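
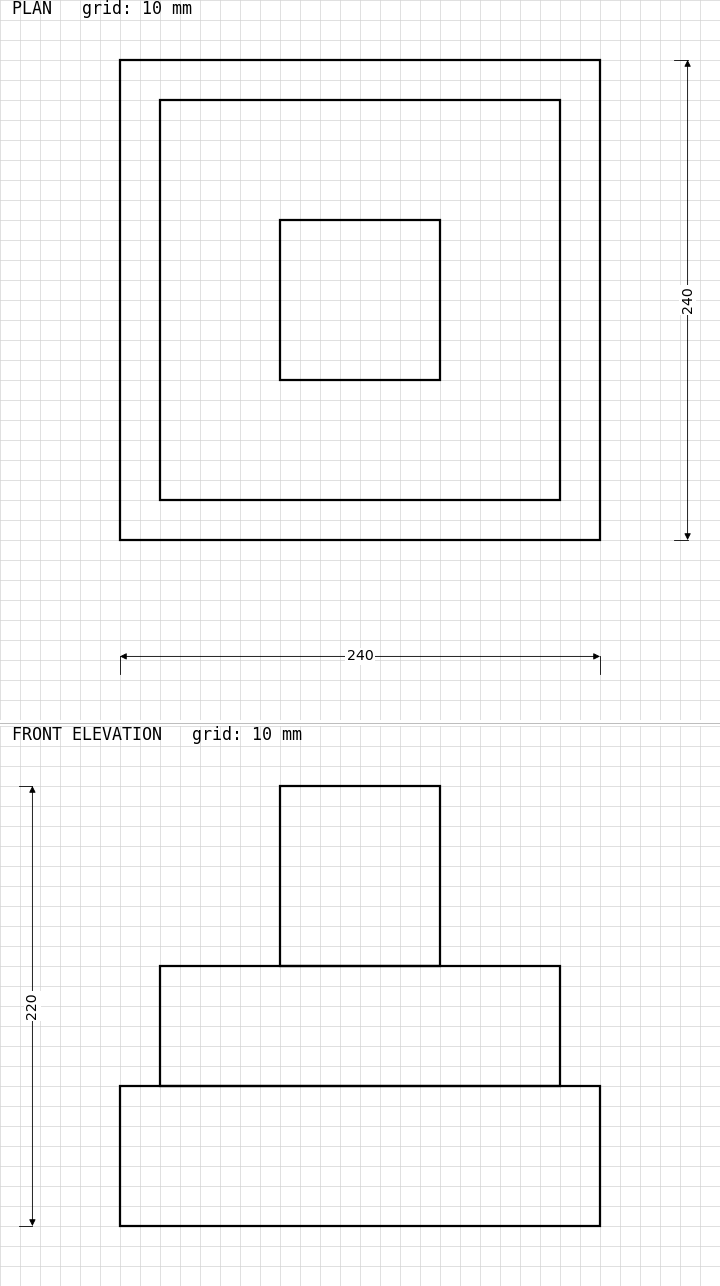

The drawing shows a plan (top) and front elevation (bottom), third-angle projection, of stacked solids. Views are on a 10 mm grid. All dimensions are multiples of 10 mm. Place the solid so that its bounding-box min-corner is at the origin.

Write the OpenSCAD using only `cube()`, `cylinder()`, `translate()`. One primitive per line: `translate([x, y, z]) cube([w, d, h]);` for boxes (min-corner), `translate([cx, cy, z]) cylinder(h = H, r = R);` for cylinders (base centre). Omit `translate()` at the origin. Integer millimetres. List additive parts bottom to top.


cube([240, 240, 70]);
translate([20, 20, 70]) cube([200, 200, 60]);
translate([80, 80, 130]) cube([80, 80, 90]);


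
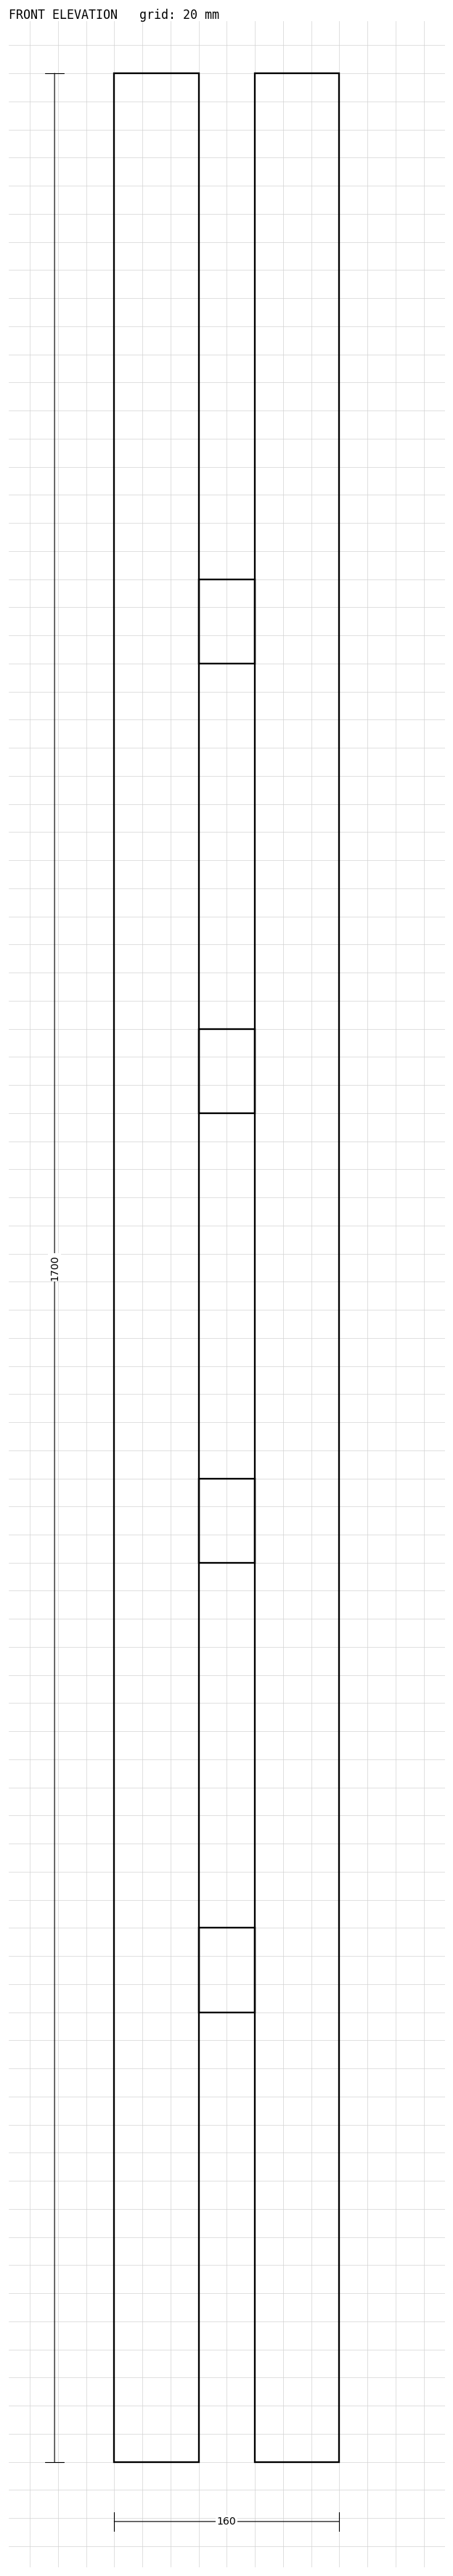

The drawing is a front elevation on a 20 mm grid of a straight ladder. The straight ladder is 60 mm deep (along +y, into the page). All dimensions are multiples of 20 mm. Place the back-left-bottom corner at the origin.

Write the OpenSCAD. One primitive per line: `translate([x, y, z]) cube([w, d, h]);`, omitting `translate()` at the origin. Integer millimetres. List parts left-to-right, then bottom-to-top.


cube([60, 60, 1700]);
translate([60, 0, 320]) cube([40, 60, 60]);
translate([60, 0, 640]) cube([40, 60, 60]);
translate([60, 0, 960]) cube([40, 60, 60]);
translate([60, 0, 1280]) cube([40, 60, 60]);
translate([100, 0, 0]) cube([60, 60, 1700]);


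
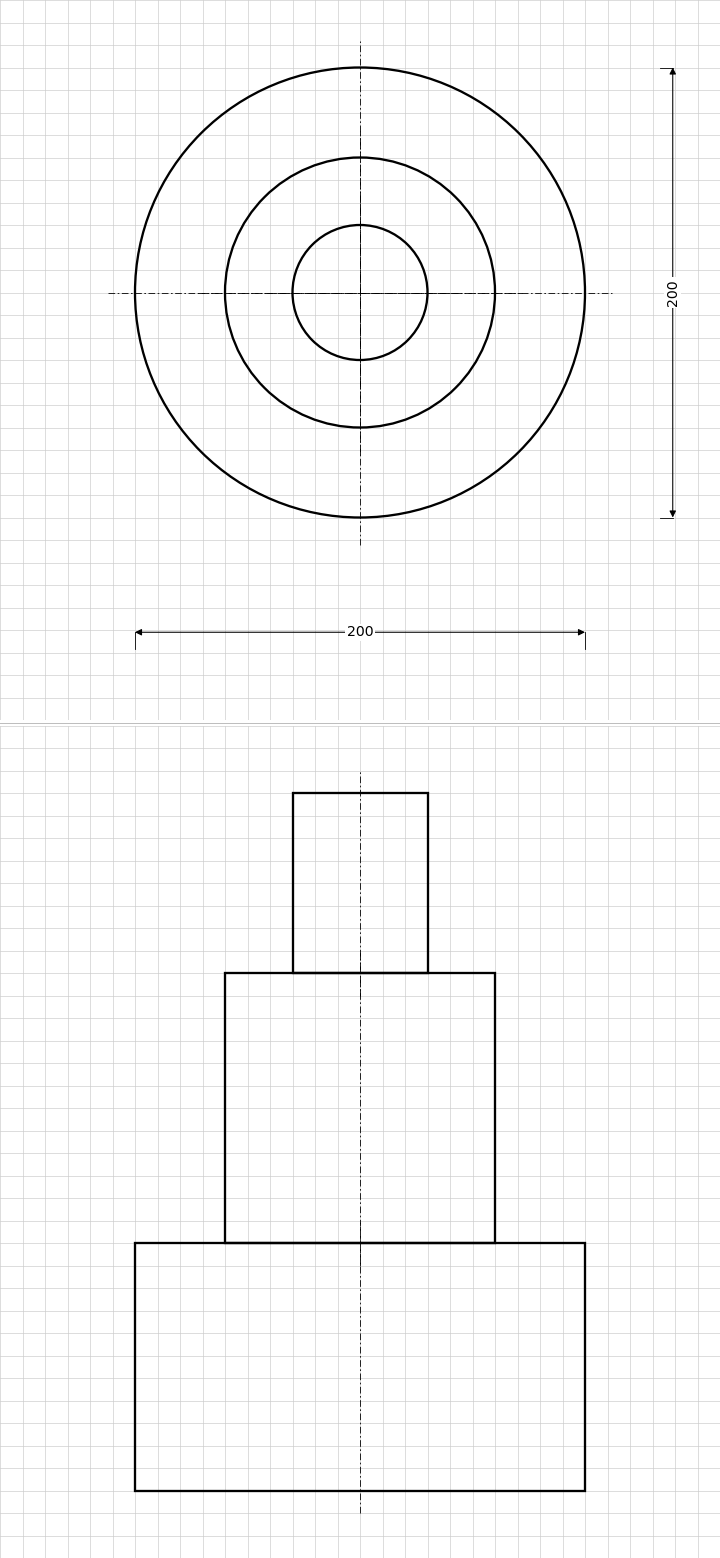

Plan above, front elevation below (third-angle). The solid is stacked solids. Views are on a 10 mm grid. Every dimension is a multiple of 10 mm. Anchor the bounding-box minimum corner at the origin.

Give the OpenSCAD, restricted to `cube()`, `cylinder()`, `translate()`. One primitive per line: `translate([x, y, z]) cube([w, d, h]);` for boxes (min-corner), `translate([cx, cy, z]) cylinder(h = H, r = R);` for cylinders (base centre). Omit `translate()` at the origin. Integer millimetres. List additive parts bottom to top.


translate([100, 100, 0]) cylinder(h = 110, r = 100);
translate([100, 100, 110]) cylinder(h = 120, r = 60);
translate([100, 100, 230]) cylinder(h = 80, r = 30);


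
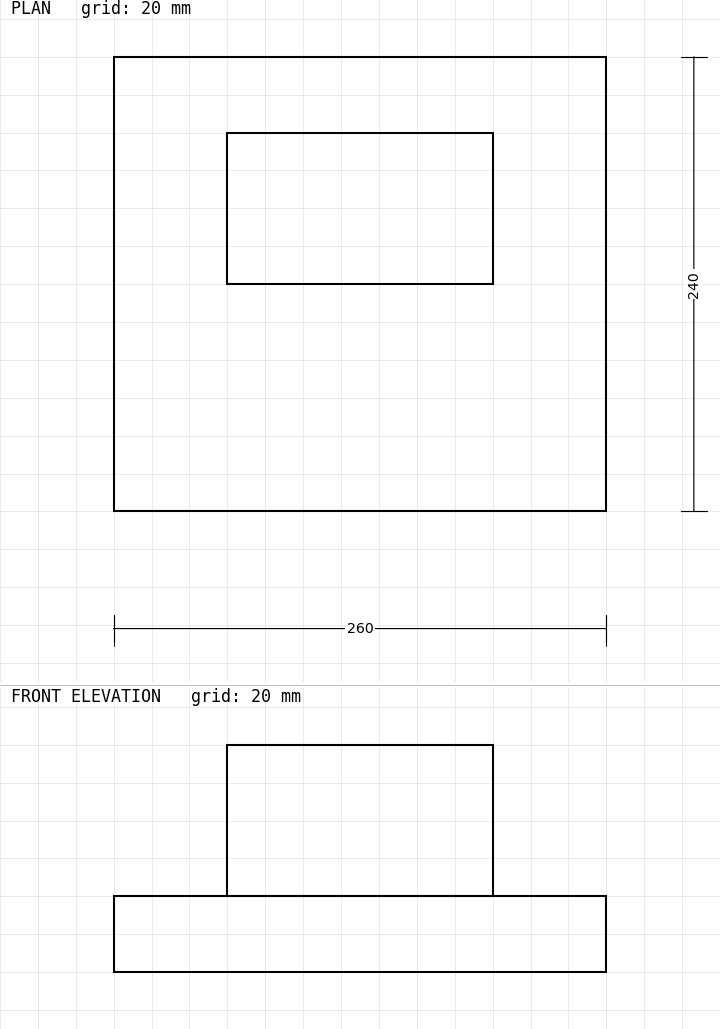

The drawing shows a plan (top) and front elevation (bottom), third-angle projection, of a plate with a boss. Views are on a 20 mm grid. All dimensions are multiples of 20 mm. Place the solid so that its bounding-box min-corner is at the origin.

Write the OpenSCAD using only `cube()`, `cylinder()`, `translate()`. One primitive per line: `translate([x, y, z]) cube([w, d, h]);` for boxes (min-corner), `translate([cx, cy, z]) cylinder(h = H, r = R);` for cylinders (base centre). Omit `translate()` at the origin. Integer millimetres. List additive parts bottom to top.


cube([260, 240, 40]);
translate([60, 120, 40]) cube([140, 80, 80]);


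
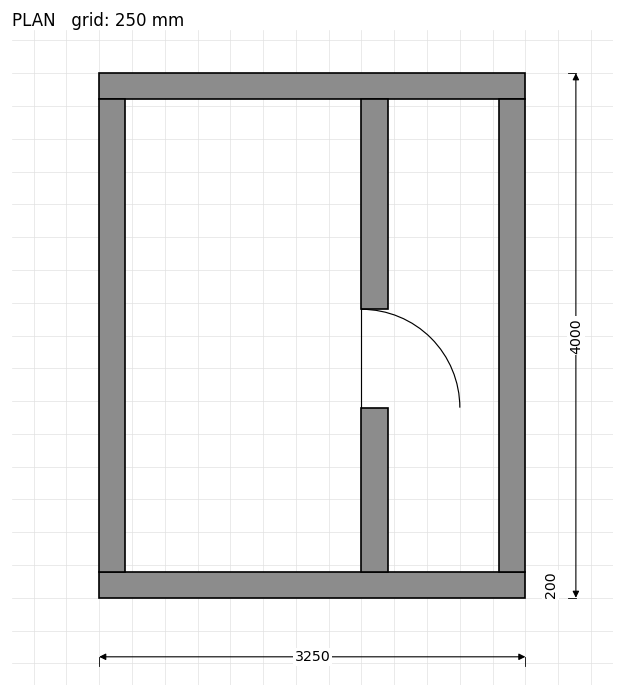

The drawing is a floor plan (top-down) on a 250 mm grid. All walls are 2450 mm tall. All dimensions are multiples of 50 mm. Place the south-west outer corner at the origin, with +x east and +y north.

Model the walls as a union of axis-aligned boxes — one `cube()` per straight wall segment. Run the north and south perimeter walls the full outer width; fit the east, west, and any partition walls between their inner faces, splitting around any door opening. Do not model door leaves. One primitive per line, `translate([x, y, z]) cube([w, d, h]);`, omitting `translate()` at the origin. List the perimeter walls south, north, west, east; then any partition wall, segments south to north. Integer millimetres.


cube([3250, 200, 2450]);
translate([0, 3800, 0]) cube([3250, 200, 2450]);
translate([0, 200, 0]) cube([200, 3600, 2450]);
translate([3050, 200, 0]) cube([200, 3600, 2450]);
translate([2000, 200, 0]) cube([200, 1250, 2450]);
translate([2000, 2200, 0]) cube([200, 1600, 2450]);


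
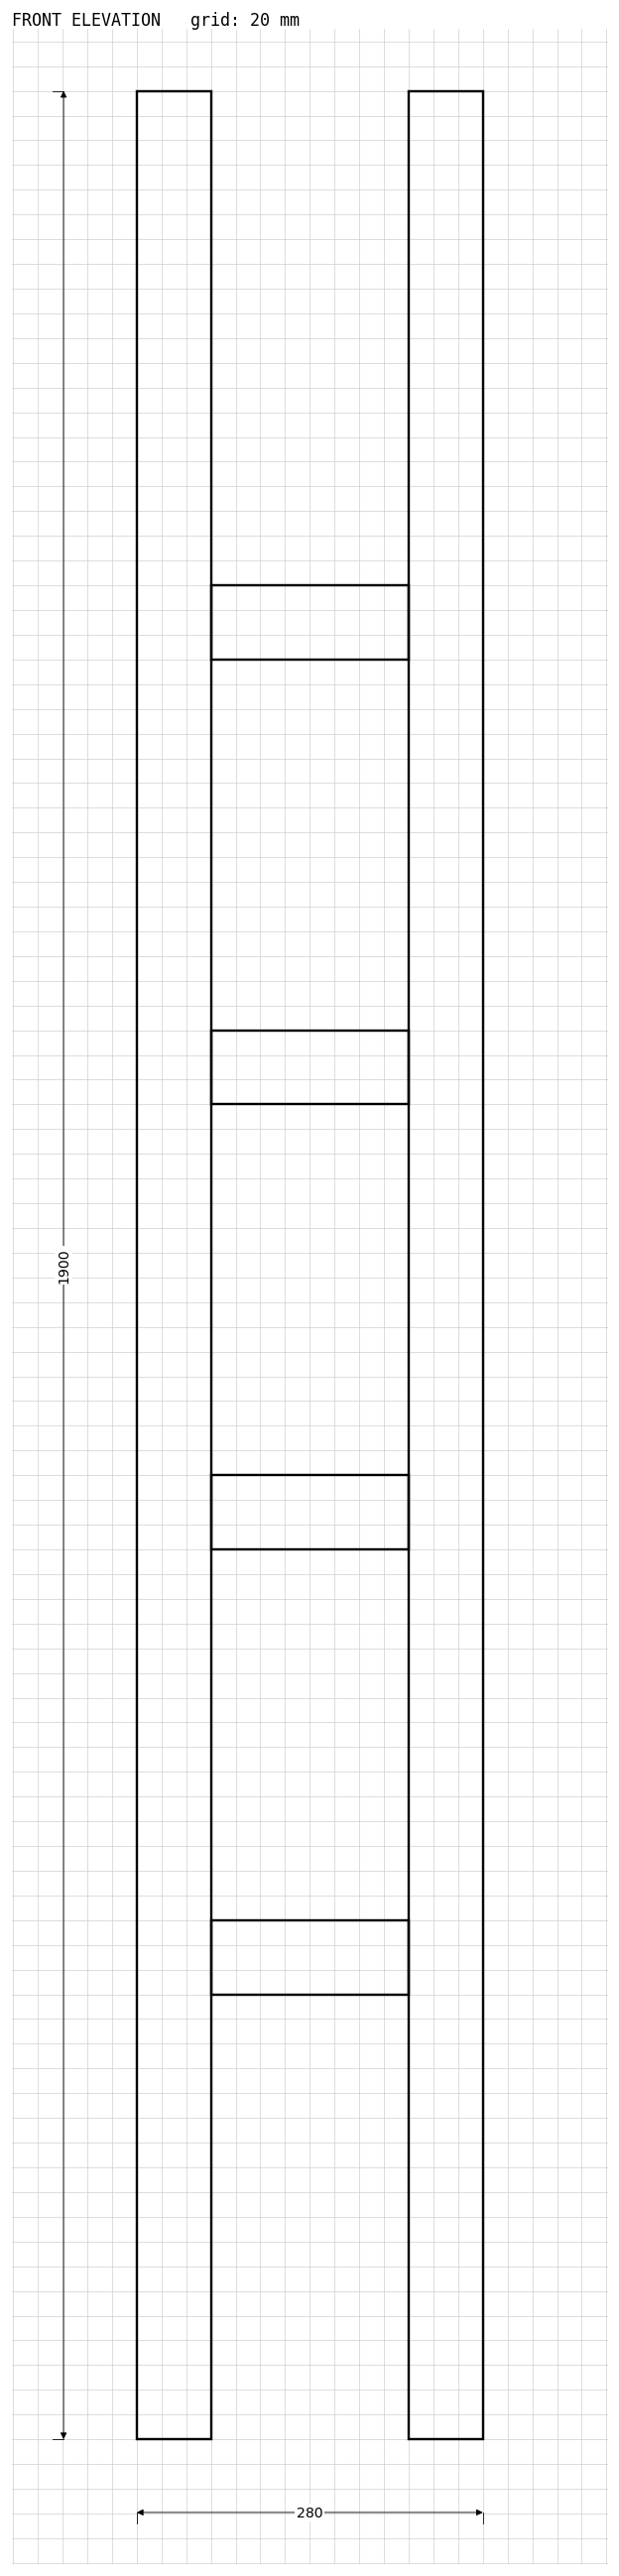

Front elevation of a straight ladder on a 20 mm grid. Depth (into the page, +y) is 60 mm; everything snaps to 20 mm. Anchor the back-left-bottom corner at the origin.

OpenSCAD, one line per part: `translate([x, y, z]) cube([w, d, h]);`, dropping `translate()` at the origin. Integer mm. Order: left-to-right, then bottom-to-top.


cube([60, 60, 1900]);
translate([60, 0, 360]) cube([160, 60, 60]);
translate([60, 0, 720]) cube([160, 60, 60]);
translate([60, 0, 1080]) cube([160, 60, 60]);
translate([60, 0, 1440]) cube([160, 60, 60]);
translate([220, 0, 0]) cube([60, 60, 1900]);


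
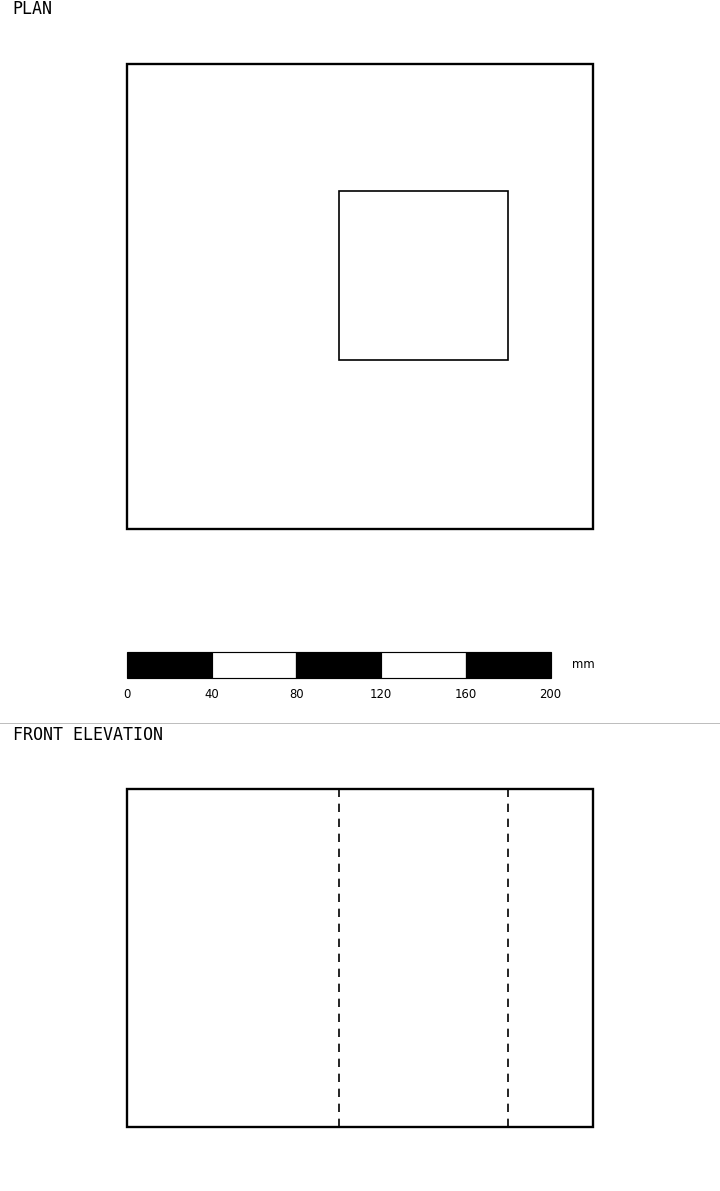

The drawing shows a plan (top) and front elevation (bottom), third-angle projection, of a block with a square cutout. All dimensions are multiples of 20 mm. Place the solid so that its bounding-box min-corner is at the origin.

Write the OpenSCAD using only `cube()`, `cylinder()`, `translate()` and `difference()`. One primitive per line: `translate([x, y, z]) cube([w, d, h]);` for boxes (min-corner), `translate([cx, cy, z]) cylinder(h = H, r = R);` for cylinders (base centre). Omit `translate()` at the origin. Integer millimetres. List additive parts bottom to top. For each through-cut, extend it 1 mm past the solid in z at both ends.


difference() {
  cube([220, 220, 160]);
  translate([100, 80, -1]) cube([80, 80, 162]);
}


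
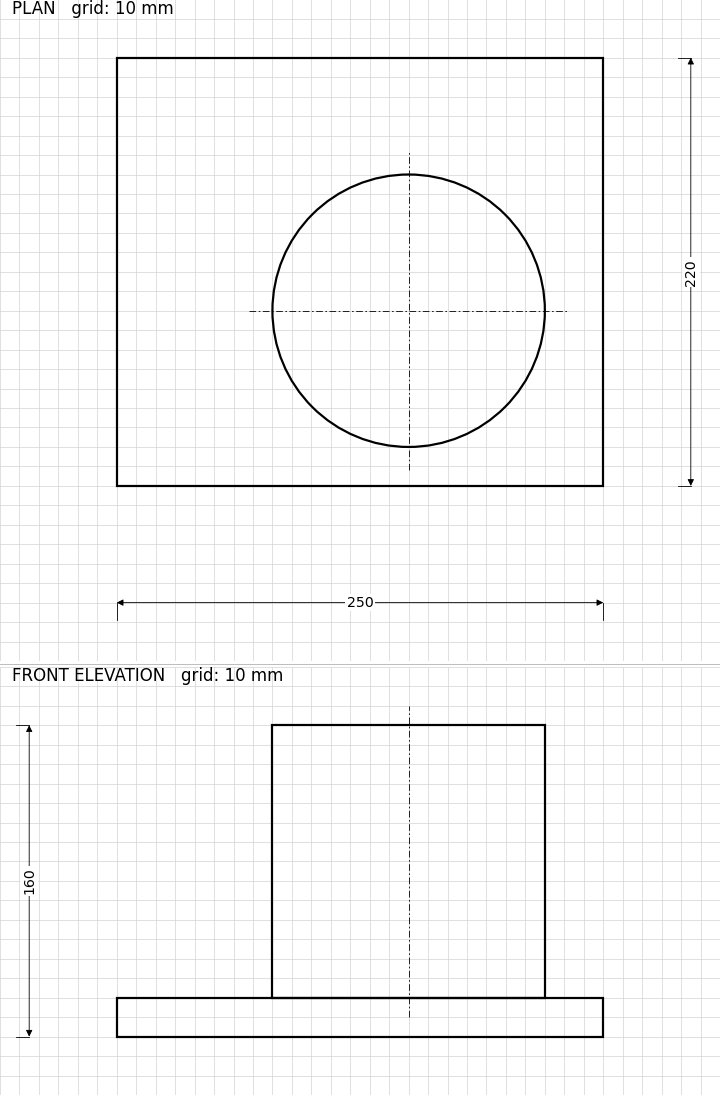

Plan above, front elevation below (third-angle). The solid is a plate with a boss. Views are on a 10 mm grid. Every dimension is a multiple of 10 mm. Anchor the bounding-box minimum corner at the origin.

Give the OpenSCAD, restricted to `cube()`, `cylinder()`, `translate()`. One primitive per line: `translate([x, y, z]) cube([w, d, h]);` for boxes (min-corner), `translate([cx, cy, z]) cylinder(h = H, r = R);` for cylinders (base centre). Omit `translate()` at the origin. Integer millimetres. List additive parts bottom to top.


cube([250, 220, 20]);
translate([150, 90, 20]) cylinder(h = 140, r = 70);


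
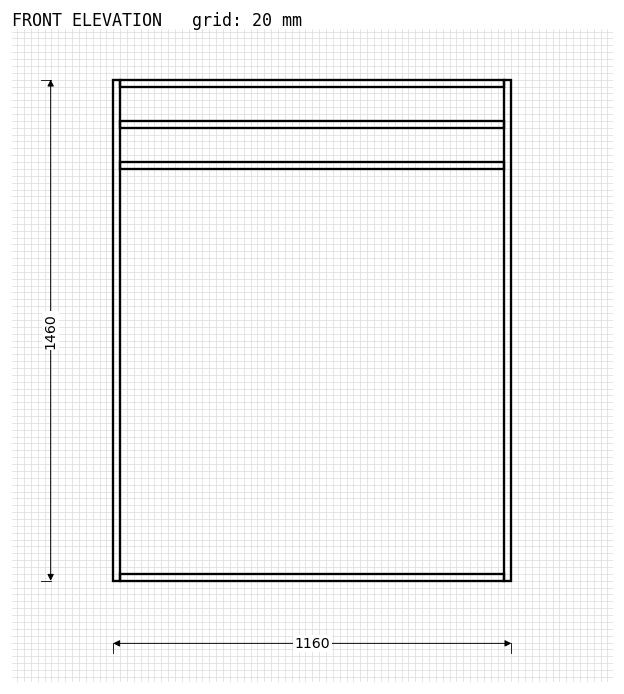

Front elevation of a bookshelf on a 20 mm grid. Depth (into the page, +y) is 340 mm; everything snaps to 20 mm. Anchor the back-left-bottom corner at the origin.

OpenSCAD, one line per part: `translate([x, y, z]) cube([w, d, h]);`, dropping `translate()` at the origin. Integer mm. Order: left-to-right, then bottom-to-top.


cube([20, 340, 1460]);
translate([20, 0, 0]) cube([1120, 340, 20]);
translate([20, 0, 1200]) cube([1120, 340, 20]);
translate([20, 0, 1320]) cube([1120, 340, 20]);
translate([20, 0, 1440]) cube([1120, 340, 20]);
translate([1140, 0, 0]) cube([20, 340, 1460]);


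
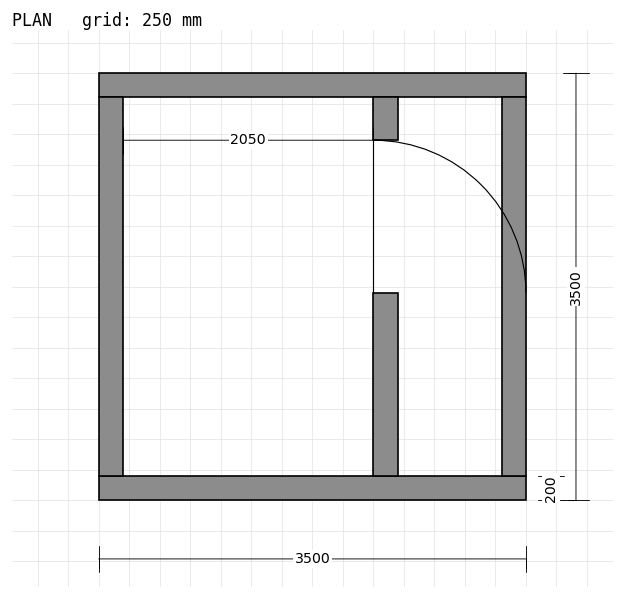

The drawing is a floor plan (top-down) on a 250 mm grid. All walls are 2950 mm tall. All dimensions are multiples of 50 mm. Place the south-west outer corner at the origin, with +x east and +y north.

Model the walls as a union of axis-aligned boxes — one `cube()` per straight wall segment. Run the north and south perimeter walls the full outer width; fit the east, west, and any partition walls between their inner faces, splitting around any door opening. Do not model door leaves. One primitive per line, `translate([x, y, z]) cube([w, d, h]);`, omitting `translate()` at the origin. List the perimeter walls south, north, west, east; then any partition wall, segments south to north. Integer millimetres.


cube([3500, 200, 2950]);
translate([0, 3300, 0]) cube([3500, 200, 2950]);
translate([0, 200, 0]) cube([200, 3100, 2950]);
translate([3300, 200, 0]) cube([200, 3100, 2950]);
translate([2250, 200, 0]) cube([200, 1500, 2950]);
translate([2250, 2950, 0]) cube([200, 350, 2950]);


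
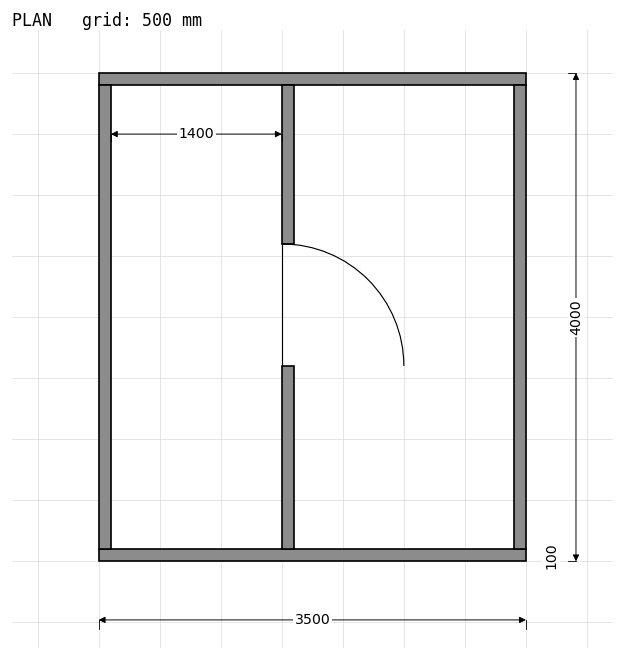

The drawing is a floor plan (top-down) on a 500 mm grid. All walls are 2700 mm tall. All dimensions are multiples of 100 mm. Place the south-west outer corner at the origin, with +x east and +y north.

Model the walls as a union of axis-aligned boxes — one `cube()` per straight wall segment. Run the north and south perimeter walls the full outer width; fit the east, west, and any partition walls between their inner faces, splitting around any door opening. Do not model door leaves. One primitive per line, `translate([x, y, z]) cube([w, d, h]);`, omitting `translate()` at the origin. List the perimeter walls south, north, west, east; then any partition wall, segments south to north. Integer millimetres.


cube([3500, 100, 2700]);
translate([0, 3900, 0]) cube([3500, 100, 2700]);
translate([0, 100, 0]) cube([100, 3800, 2700]);
translate([3400, 100, 0]) cube([100, 3800, 2700]);
translate([1500, 100, 0]) cube([100, 1500, 2700]);
translate([1500, 2600, 0]) cube([100, 1300, 2700]);


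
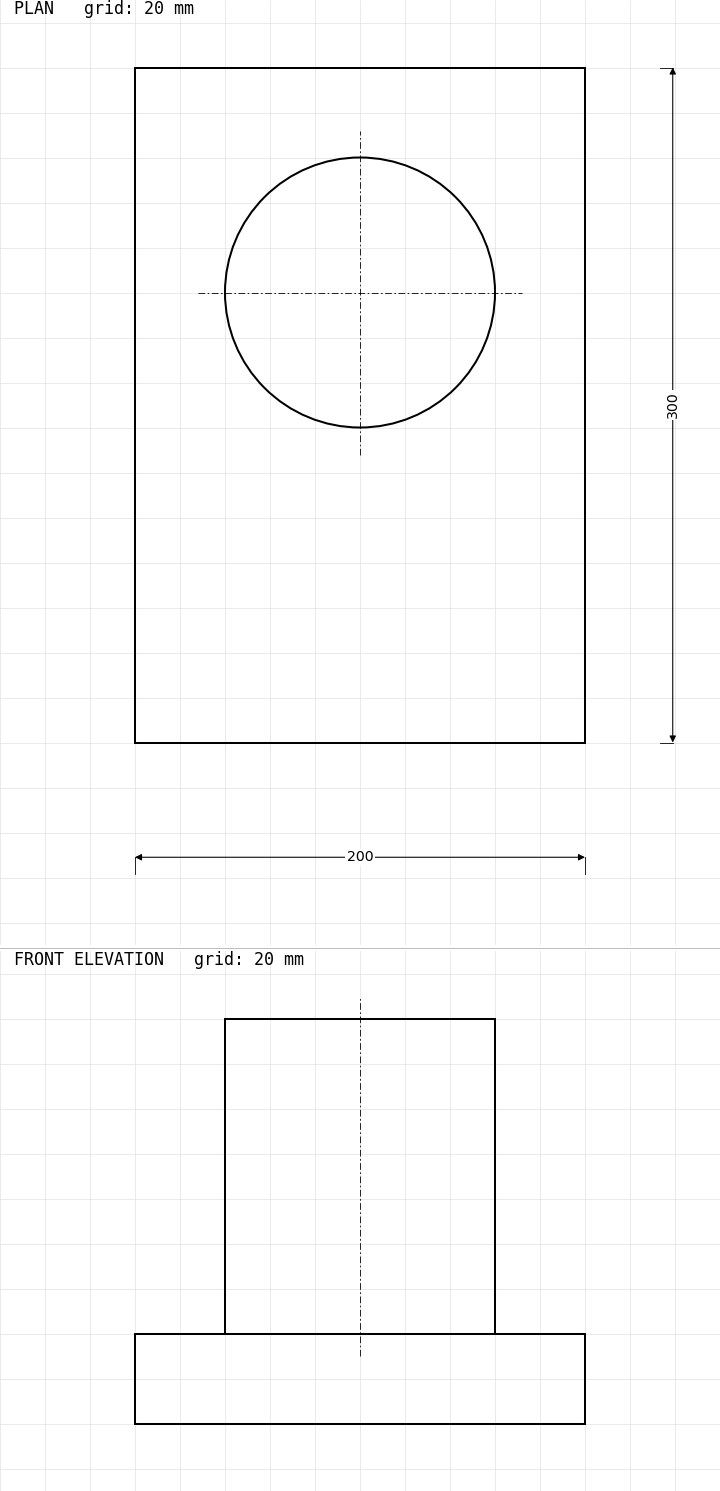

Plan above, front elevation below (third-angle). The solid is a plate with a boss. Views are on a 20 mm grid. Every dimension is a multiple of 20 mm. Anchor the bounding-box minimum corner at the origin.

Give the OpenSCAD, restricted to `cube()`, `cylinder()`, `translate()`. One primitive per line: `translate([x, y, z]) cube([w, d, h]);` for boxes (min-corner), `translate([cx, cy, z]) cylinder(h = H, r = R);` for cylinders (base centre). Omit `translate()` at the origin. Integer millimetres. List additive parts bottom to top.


cube([200, 300, 40]);
translate([100, 200, 40]) cylinder(h = 140, r = 60);


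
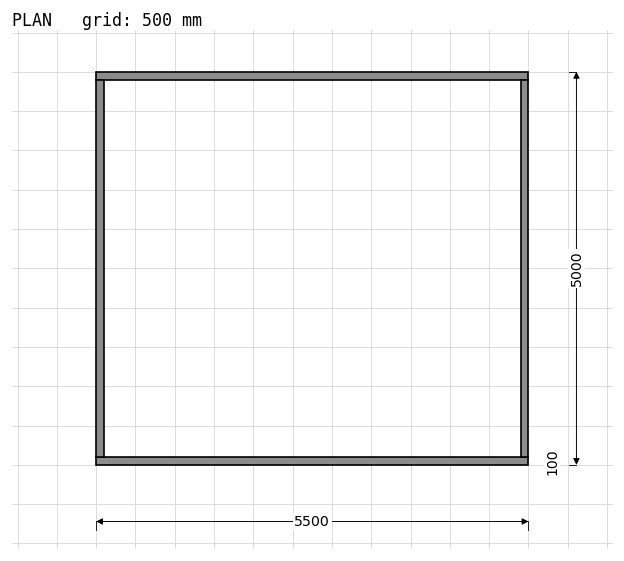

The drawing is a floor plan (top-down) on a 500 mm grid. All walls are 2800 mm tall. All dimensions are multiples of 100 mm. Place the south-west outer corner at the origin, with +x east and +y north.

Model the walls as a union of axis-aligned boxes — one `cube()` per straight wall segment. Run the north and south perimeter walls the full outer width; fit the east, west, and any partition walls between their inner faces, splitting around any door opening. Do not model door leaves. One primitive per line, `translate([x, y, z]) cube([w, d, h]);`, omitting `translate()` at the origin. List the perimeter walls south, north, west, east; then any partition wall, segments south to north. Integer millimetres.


cube([5500, 100, 2800]);
translate([0, 4900, 0]) cube([5500, 100, 2800]);
translate([0, 100, 0]) cube([100, 4800, 2800]);
translate([5400, 100, 0]) cube([100, 4800, 2800]);


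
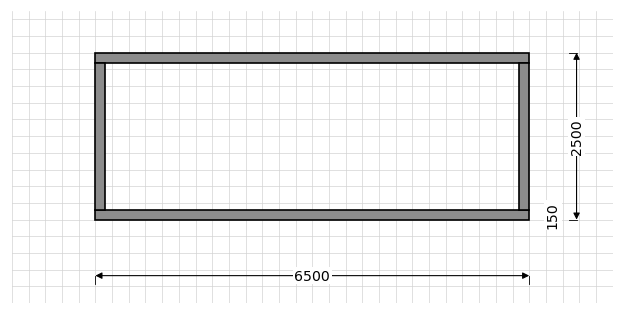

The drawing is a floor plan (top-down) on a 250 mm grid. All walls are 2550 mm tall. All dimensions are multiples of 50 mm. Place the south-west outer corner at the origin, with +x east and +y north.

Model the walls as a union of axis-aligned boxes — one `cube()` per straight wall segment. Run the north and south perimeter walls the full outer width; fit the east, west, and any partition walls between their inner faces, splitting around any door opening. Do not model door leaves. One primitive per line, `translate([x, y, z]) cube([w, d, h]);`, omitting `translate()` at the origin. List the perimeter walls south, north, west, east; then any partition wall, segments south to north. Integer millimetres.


cube([6500, 150, 2550]);
translate([0, 2350, 0]) cube([6500, 150, 2550]);
translate([0, 150, 0]) cube([150, 2200, 2550]);
translate([6350, 150, 0]) cube([150, 2200, 2550]);


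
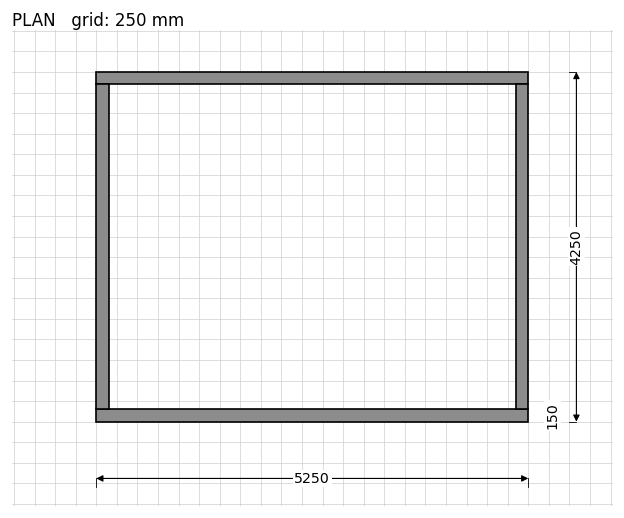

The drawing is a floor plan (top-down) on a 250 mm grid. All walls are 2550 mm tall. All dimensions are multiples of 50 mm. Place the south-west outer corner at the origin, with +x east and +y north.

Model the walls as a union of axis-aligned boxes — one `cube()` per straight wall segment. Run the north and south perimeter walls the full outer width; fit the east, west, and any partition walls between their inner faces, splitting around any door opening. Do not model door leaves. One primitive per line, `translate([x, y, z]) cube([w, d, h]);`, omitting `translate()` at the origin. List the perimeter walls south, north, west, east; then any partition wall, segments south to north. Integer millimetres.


cube([5250, 150, 2550]);
translate([0, 4100, 0]) cube([5250, 150, 2550]);
translate([0, 150, 0]) cube([150, 3950, 2550]);
translate([5100, 150, 0]) cube([150, 3950, 2550]);


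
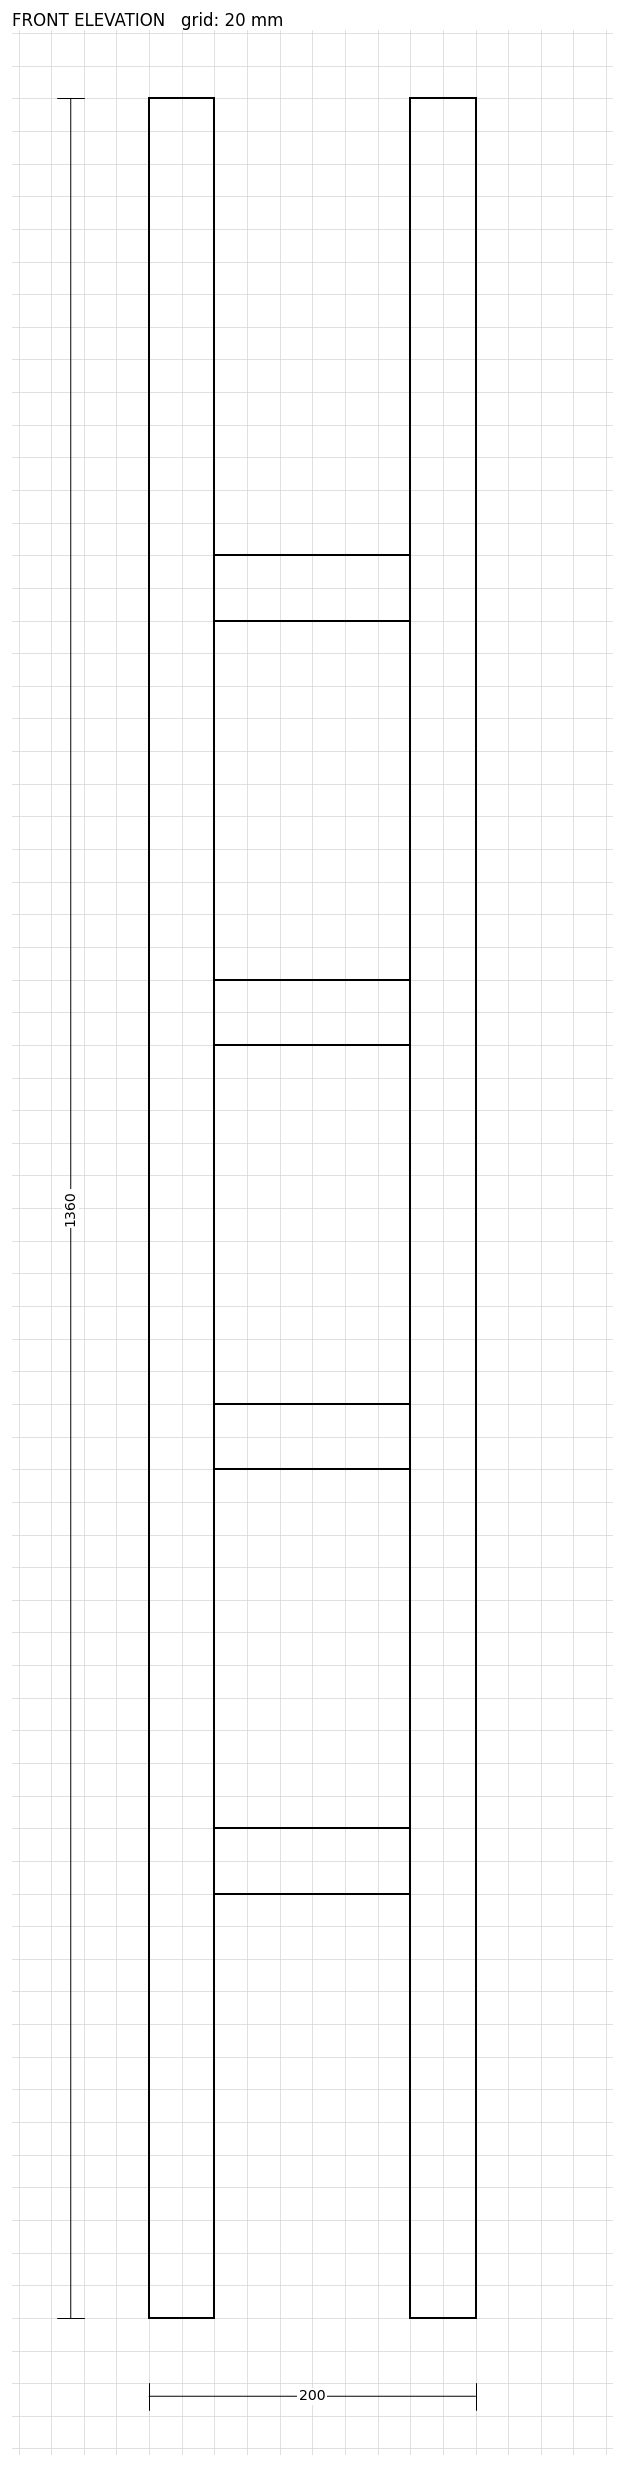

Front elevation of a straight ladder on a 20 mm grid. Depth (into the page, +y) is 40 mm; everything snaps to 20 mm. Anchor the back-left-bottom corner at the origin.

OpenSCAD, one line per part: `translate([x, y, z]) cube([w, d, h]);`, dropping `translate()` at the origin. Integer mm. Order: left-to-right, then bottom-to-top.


cube([40, 40, 1360]);
translate([40, 0, 260]) cube([120, 40, 40]);
translate([40, 0, 520]) cube([120, 40, 40]);
translate([40, 0, 780]) cube([120, 40, 40]);
translate([40, 0, 1040]) cube([120, 40, 40]);
translate([160, 0, 0]) cube([40, 40, 1360]);


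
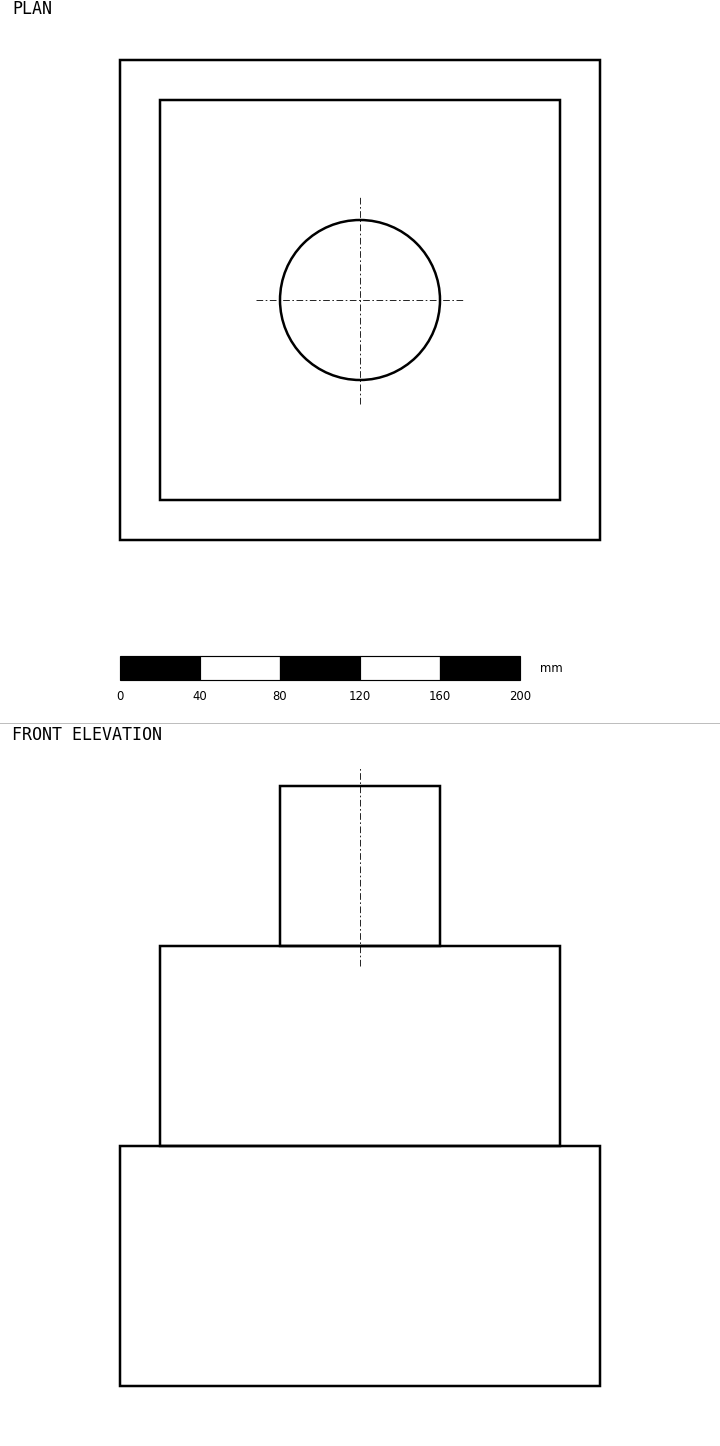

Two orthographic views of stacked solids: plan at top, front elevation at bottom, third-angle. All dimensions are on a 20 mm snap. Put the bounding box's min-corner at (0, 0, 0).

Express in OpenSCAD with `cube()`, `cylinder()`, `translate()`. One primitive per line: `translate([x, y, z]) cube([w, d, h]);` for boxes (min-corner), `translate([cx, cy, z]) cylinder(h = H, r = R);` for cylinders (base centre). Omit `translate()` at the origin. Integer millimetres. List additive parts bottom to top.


cube([240, 240, 120]);
translate([20, 20, 120]) cube([200, 200, 100]);
translate([120, 120, 220]) cylinder(h = 80, r = 40);


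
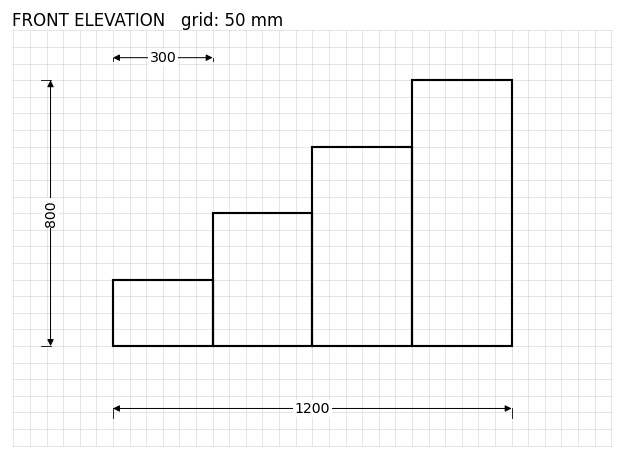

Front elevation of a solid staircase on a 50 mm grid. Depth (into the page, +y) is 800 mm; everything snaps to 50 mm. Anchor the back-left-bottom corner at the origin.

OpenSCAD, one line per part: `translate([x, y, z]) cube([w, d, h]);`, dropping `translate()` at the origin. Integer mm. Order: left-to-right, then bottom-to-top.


cube([300, 800, 200]);
translate([300, 0, 0]) cube([300, 800, 400]);
translate([600, 0, 0]) cube([300, 800, 600]);
translate([900, 0, 0]) cube([300, 800, 800]);


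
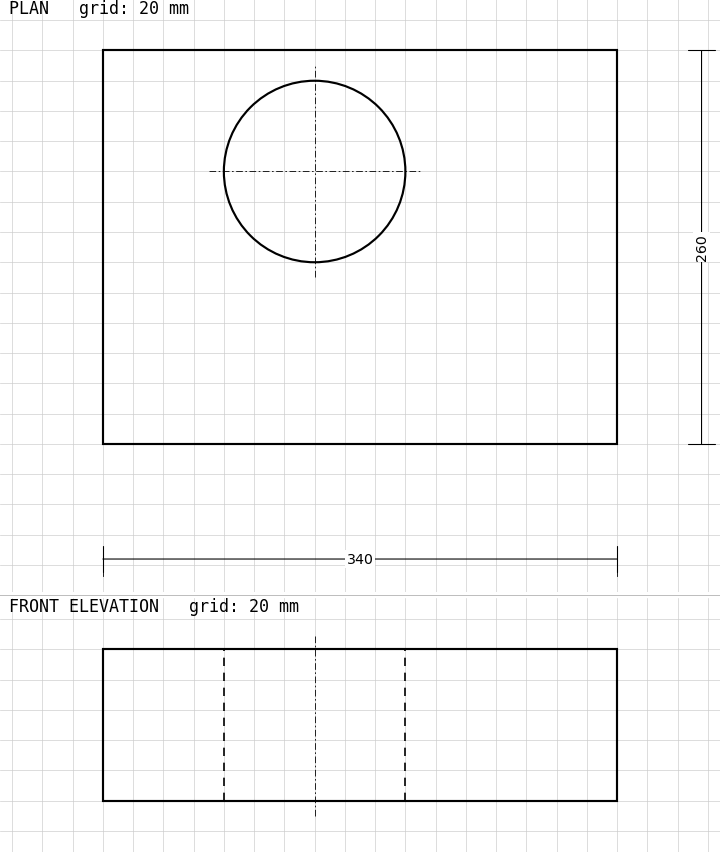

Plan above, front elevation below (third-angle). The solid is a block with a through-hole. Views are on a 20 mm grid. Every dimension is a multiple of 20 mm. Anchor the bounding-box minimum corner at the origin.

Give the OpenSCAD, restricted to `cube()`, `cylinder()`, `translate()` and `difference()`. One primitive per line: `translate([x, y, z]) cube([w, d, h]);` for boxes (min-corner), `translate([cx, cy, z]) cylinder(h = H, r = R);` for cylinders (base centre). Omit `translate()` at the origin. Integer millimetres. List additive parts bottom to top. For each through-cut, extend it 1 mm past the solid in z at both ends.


difference() {
  cube([340, 260, 100]);
  translate([140, 180, -1]) cylinder(h = 102, r = 60);
}


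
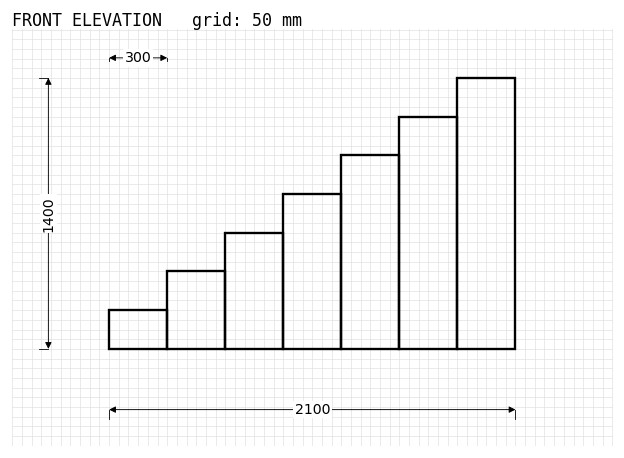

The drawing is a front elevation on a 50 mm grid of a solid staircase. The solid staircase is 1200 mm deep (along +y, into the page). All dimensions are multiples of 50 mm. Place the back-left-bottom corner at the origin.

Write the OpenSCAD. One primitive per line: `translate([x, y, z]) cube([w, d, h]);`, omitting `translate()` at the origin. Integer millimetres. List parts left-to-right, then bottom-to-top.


cube([300, 1200, 200]);
translate([300, 0, 0]) cube([300, 1200, 400]);
translate([600, 0, 0]) cube([300, 1200, 600]);
translate([900, 0, 0]) cube([300, 1200, 800]);
translate([1200, 0, 0]) cube([300, 1200, 1000]);
translate([1500, 0, 0]) cube([300, 1200, 1200]);
translate([1800, 0, 0]) cube([300, 1200, 1400]);


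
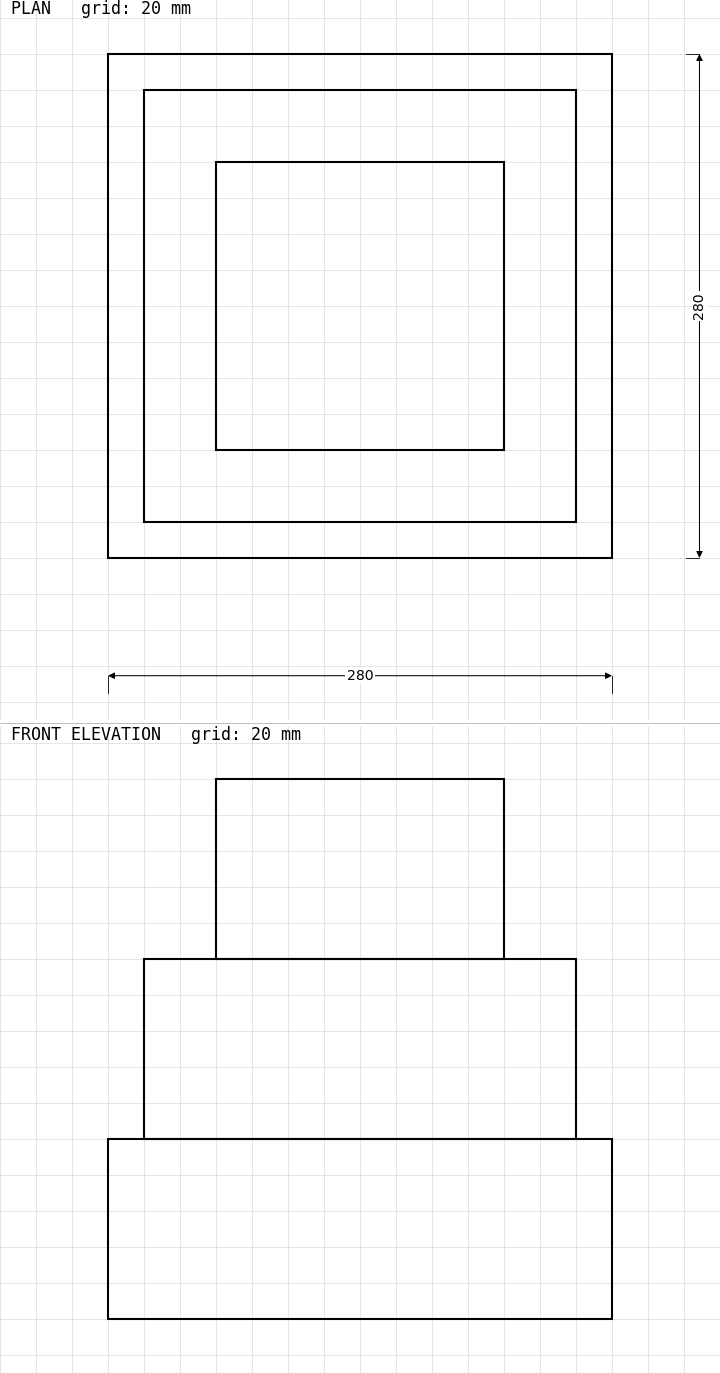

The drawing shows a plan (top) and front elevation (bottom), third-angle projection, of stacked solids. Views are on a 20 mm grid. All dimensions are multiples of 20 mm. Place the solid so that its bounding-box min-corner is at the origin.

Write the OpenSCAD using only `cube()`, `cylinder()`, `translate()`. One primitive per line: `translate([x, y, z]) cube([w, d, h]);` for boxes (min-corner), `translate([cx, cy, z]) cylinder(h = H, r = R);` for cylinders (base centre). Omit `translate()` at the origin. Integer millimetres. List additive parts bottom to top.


cube([280, 280, 100]);
translate([20, 20, 100]) cube([240, 240, 100]);
translate([60, 60, 200]) cube([160, 160, 100]);


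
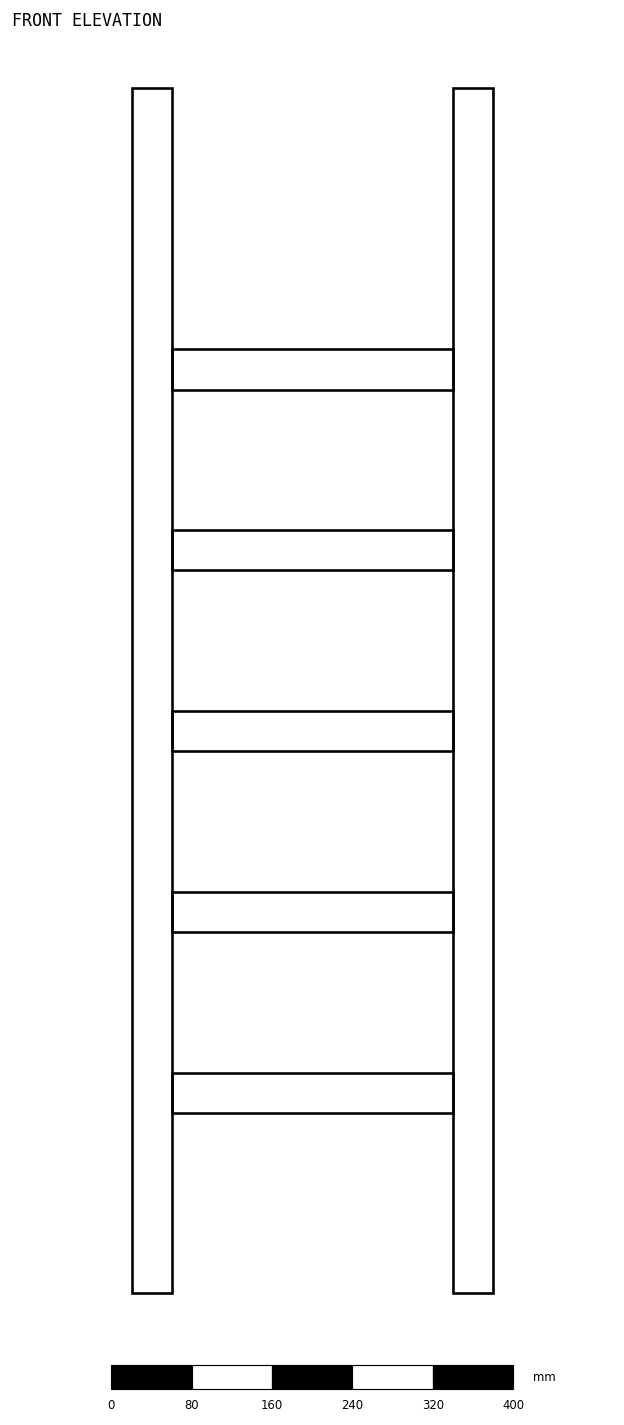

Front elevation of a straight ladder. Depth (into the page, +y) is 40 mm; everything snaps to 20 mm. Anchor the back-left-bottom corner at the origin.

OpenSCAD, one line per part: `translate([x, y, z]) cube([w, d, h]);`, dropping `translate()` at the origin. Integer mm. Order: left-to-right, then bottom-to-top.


cube([40, 40, 1200]);
translate([40, 0, 180]) cube([280, 40, 40]);
translate([40, 0, 360]) cube([280, 40, 40]);
translate([40, 0, 540]) cube([280, 40, 40]);
translate([40, 0, 720]) cube([280, 40, 40]);
translate([40, 0, 900]) cube([280, 40, 40]);
translate([320, 0, 0]) cube([40, 40, 1200]);


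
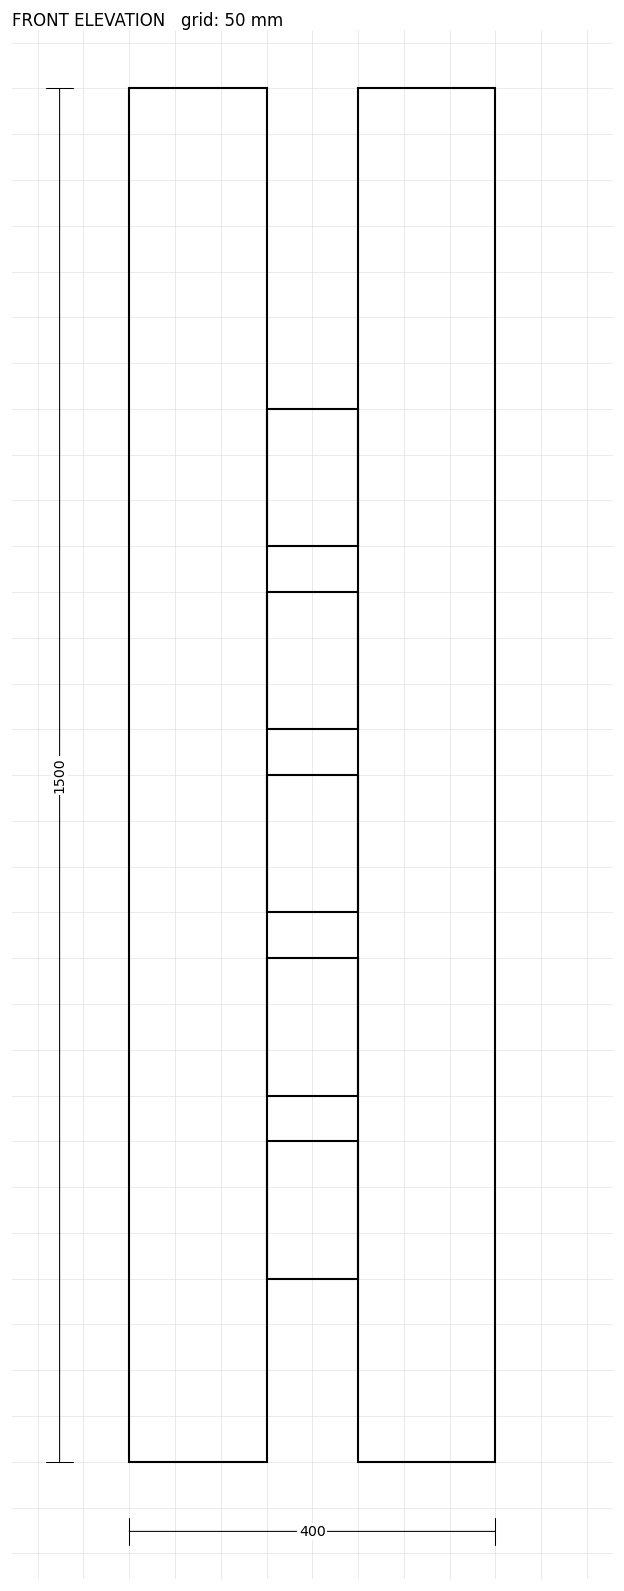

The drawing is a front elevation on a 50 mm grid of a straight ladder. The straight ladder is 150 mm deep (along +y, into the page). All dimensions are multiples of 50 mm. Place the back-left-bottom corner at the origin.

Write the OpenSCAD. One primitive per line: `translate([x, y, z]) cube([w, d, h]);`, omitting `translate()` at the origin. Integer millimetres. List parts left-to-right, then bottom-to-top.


cube([150, 150, 1500]);
translate([150, 0, 200]) cube([100, 150, 150]);
translate([150, 0, 400]) cube([100, 150, 150]);
translate([150, 0, 600]) cube([100, 150, 150]);
translate([150, 0, 800]) cube([100, 150, 150]);
translate([150, 0, 1000]) cube([100, 150, 150]);
translate([250, 0, 0]) cube([150, 150, 1500]);


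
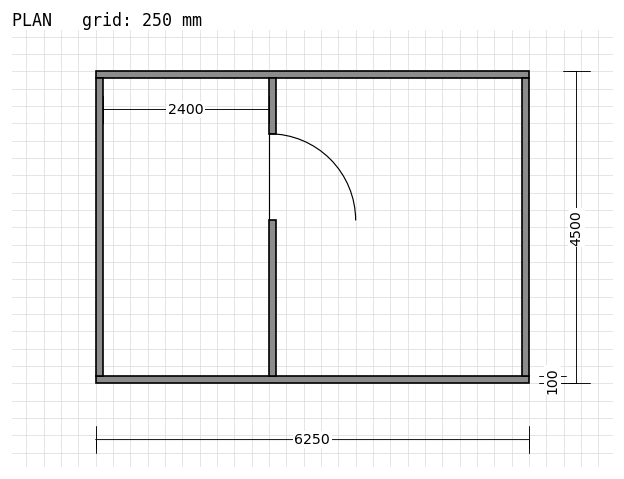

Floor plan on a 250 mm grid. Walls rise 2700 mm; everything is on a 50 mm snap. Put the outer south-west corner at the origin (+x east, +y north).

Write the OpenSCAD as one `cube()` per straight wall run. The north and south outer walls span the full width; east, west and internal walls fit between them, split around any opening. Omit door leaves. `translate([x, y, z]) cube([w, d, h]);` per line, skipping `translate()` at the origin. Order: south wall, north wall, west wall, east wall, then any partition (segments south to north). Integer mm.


cube([6250, 100, 2700]);
translate([0, 4400, 0]) cube([6250, 100, 2700]);
translate([0, 100, 0]) cube([100, 4300, 2700]);
translate([6150, 100, 0]) cube([100, 4300, 2700]);
translate([2500, 100, 0]) cube([100, 2250, 2700]);
translate([2500, 3600, 0]) cube([100, 800, 2700]);


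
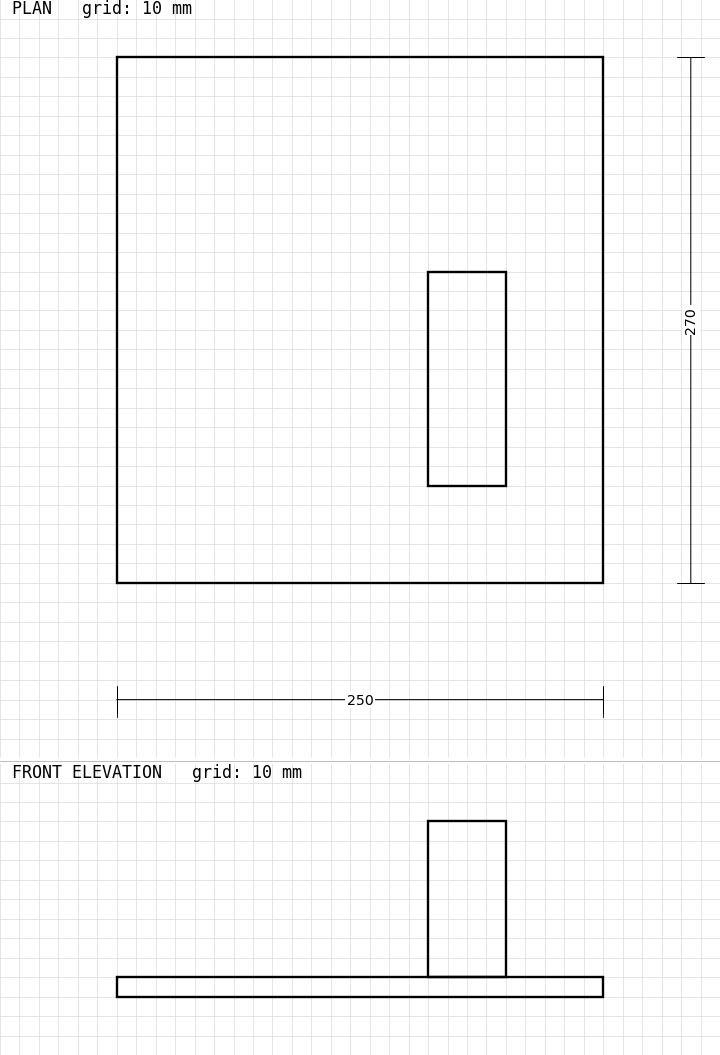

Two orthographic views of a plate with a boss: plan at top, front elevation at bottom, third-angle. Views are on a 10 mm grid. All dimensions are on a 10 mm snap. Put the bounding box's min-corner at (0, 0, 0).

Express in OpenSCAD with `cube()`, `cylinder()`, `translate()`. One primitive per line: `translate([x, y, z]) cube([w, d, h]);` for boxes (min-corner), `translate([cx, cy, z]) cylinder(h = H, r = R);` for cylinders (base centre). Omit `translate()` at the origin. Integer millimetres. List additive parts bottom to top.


cube([250, 270, 10]);
translate([160, 50, 10]) cube([40, 110, 80]);


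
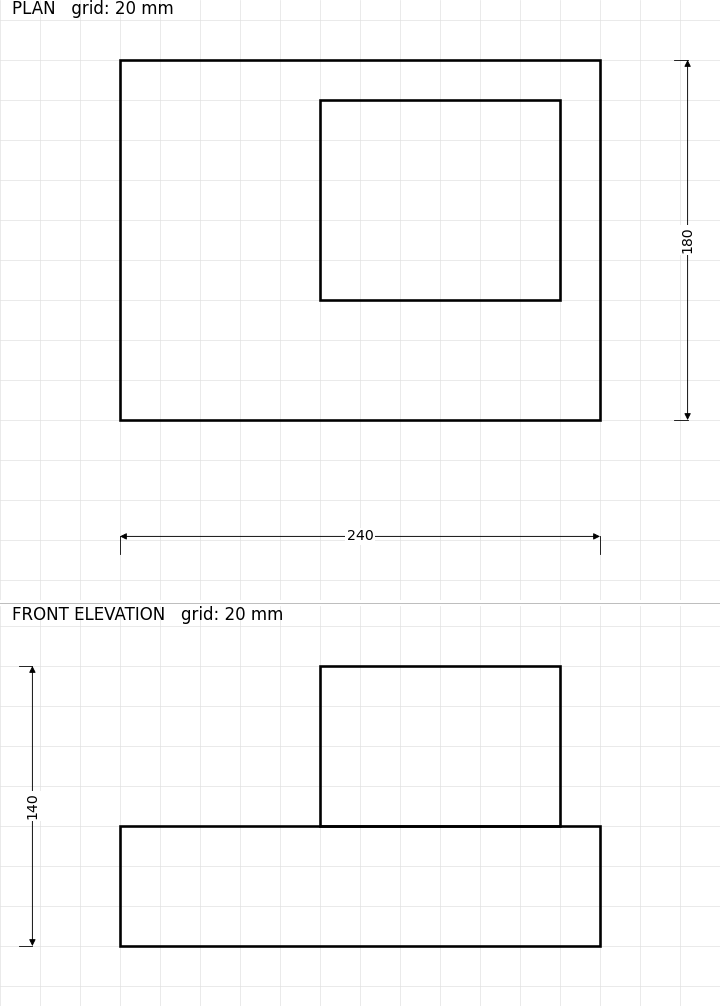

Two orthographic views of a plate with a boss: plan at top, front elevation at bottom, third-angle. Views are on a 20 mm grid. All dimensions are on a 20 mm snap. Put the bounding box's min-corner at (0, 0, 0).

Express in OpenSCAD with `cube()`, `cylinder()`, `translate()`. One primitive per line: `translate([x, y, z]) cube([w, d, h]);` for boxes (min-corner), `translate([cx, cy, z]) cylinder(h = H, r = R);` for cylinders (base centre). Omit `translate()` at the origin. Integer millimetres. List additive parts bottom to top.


cube([240, 180, 60]);
translate([100, 60, 60]) cube([120, 100, 80]);


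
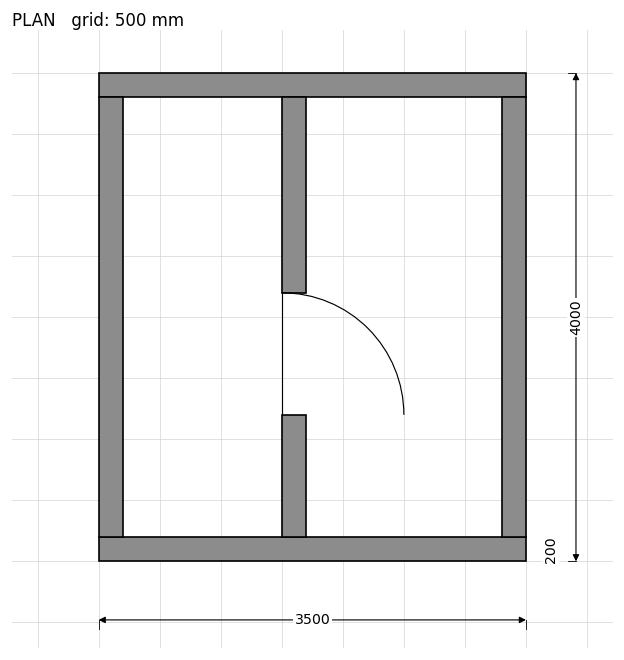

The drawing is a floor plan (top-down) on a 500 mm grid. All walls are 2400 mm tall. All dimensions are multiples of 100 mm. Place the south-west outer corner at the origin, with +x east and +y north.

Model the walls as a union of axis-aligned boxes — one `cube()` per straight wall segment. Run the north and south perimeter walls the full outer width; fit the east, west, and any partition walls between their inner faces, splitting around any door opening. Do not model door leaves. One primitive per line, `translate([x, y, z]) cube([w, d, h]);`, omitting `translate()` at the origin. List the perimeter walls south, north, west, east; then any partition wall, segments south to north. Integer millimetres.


cube([3500, 200, 2400]);
translate([0, 3800, 0]) cube([3500, 200, 2400]);
translate([0, 200, 0]) cube([200, 3600, 2400]);
translate([3300, 200, 0]) cube([200, 3600, 2400]);
translate([1500, 200, 0]) cube([200, 1000, 2400]);
translate([1500, 2200, 0]) cube([200, 1600, 2400]);


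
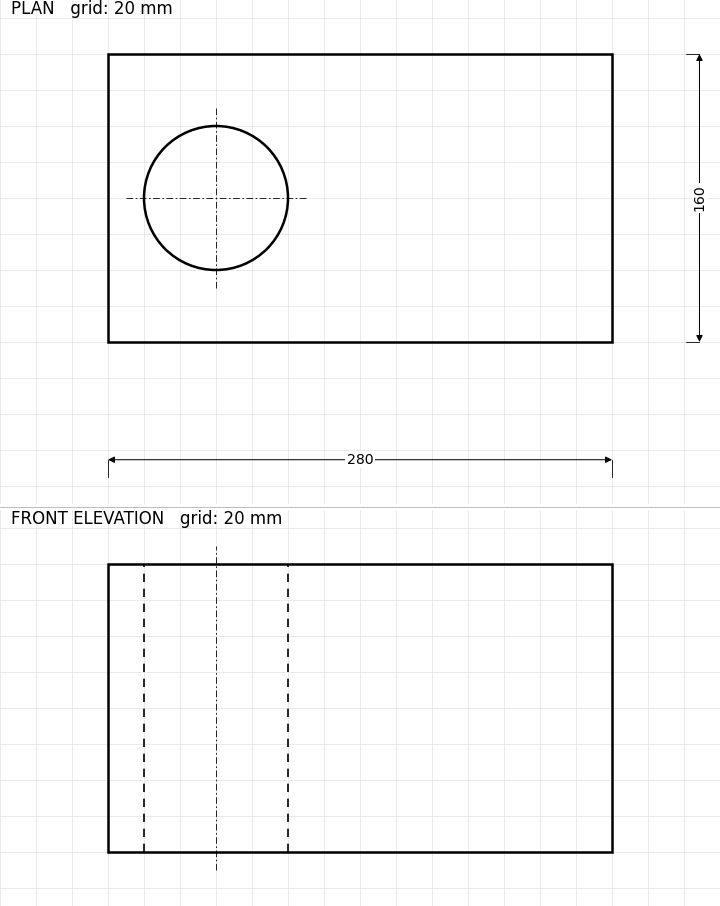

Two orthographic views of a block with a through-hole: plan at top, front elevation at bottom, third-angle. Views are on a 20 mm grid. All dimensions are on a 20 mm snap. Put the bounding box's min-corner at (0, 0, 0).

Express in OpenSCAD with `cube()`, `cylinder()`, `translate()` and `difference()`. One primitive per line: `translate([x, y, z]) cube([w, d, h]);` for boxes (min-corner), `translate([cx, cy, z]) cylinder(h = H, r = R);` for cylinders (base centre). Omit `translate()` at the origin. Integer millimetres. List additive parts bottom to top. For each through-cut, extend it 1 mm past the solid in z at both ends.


difference() {
  cube([280, 160, 160]);
  translate([60, 80, -1]) cylinder(h = 162, r = 40);
}


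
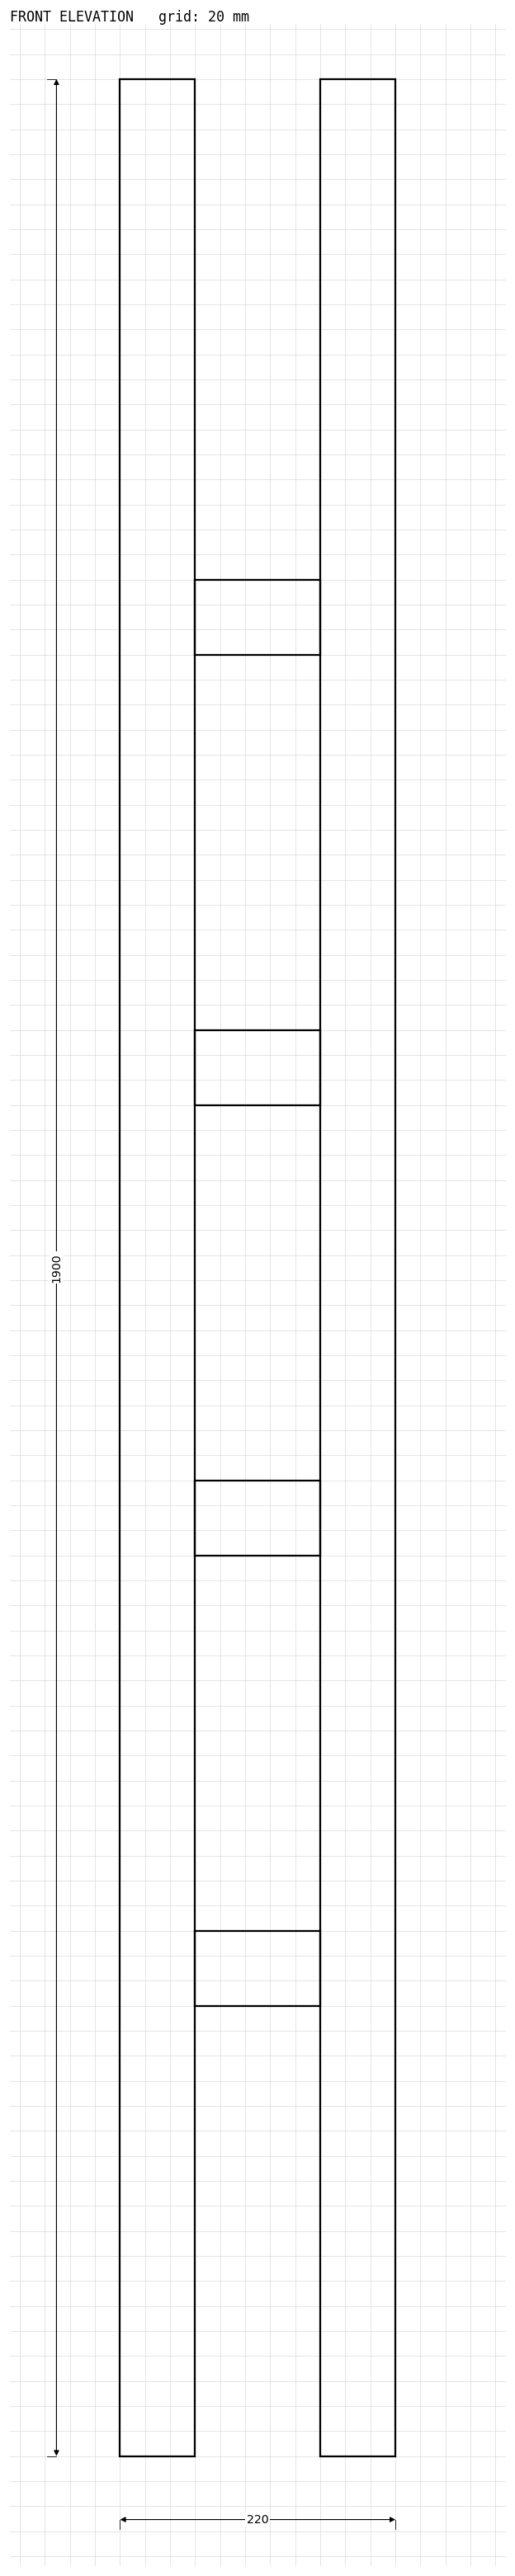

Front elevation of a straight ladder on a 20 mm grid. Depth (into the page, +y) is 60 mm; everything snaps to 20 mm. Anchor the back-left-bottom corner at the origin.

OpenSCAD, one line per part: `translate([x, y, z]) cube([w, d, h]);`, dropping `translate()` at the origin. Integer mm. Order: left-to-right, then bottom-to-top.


cube([60, 60, 1900]);
translate([60, 0, 360]) cube([100, 60, 60]);
translate([60, 0, 720]) cube([100, 60, 60]);
translate([60, 0, 1080]) cube([100, 60, 60]);
translate([60, 0, 1440]) cube([100, 60, 60]);
translate([160, 0, 0]) cube([60, 60, 1900]);


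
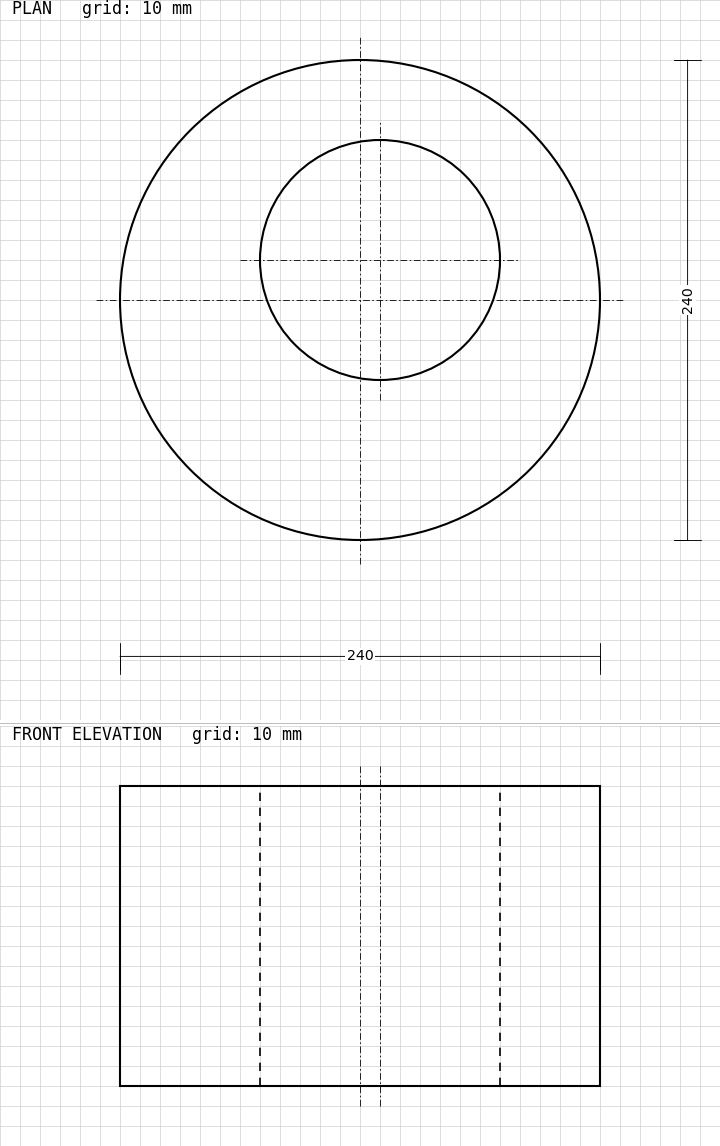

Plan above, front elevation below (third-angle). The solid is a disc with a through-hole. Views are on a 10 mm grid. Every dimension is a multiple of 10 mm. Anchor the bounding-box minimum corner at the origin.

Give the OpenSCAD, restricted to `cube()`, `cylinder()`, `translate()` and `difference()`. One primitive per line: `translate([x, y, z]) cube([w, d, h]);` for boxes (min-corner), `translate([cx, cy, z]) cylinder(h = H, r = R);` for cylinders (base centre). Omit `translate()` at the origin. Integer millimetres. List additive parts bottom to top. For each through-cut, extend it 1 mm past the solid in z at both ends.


difference() {
  translate([120, 120, 0]) cylinder(h = 150, r = 120);
  translate([130, 140, -1]) cylinder(h = 152, r = 60);
}


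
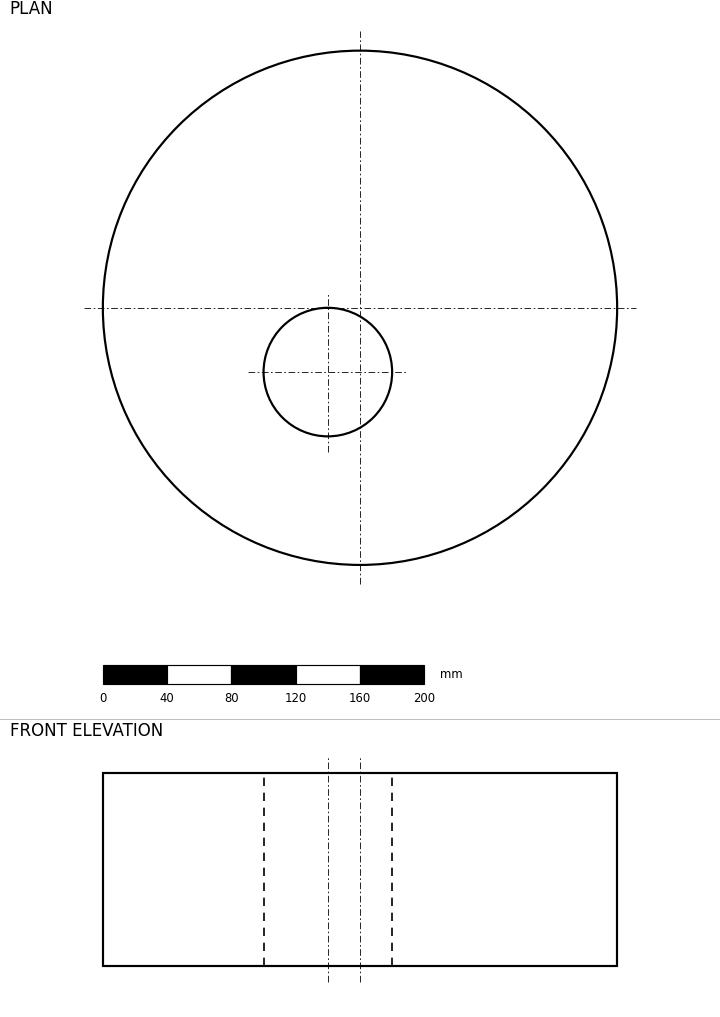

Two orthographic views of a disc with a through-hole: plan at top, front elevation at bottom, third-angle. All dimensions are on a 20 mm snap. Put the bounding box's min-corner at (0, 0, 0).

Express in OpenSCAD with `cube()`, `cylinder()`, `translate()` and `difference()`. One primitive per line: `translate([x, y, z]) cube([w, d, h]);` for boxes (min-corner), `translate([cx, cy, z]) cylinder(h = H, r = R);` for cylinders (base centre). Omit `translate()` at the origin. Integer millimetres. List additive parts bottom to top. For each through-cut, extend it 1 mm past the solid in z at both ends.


difference() {
  translate([160, 160, 0]) cylinder(h = 120, r = 160);
  translate([140, 120, -1]) cylinder(h = 122, r = 40);
}
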